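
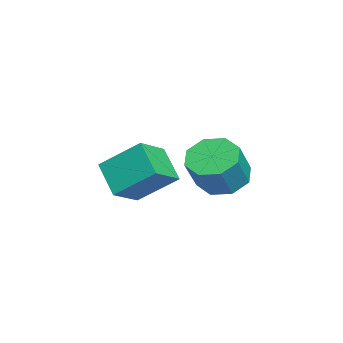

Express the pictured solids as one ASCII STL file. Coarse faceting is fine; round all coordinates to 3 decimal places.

solid 
facet normal -0.538 0.208 -0.817
outer loop
vertex 0.109 2.751 -0.989
vertex -0.513 2.475 -0.65
vertex -0.183 3.158 -0.693
endloop
endfacet
facet normal 0.677 0.684 -0.272
outer loop
vertex 0.109 2.751 -0.989
vertex -0.183 3.158 -0.693
vertex 0.754 2.502 -0.009
endloop
endfacet
facet normal 0.677 0.684 -0.272
outer loop
vertex 0.754 2.502 -0.009
vertex -0.183 3.158 -0.693
vertex 0.462 2.909 0.287
endloop
endfacet
facet normal 0.538 -0.208 0.817
outer loop
vertex 0.754 2.502 -0.009
vertex 0.462 2.909 0.287
vertex 0.133 2.225 0.33
endloop
endfacet
facet normal -0.538 0.208 -0.817
outer loop
vertex -0.183 3.158 -0.693
vertex -0.513 2.475 -0.65
vertex -0.668 3.165 -0.372
endloop
endfacet
facet normal 0.124 0.978 0.167
outer loop
vertex -0.183 3.158 -0.693
vertex -0.668 3.165 -0.372
vertex 0.462 2.909 0.287
endloop
endfacet
facet normal 0.123 0.978 0.168
outer loop
vertex 0.462 2.909 0.287
vertex -0.668 3.165 -0.372
vertex -0.023 2.915 0.608
endloop
endfacet
facet normal 0.538 -0.207 0.817
outer loop
vertex 0.462 2.909 0.287
vertex -0.023 2.915 0.608
vertex 0.133 2.225 0.33
endloop
endfacet
facet normal -0.538 0.208 -0.817
outer loop
vertex -0.668 3.165 -0.372
vertex -0.513 2.475 -0.65
vertex -1.062 2.767 -0.214
endloop
endfacet
facet normal -0.502 0.699 0.509
outer loop
vertex -0.668 3.165 -0.372
vertex -1.062 2.767 -0.214
vertex -0.023 2.915 0.608
endloop
endfacet
facet normal -0.502 0.699 0.509
outer loop
vertex -0.023 2.915 0.608
vertex -1.062 2.767 -0.214
vertex -0.417 2.517 0.766
endloop
endfacet
facet normal 0.538 -0.208 0.817
outer loop
vertex -0.023 2.915 0.608
vertex -0.417 2.517 0.766
vertex 0.133 2.225 0.33
endloop
endfacet
facet normal -0.538 0.207 -0.817
outer loop
vertex -1.062 2.767 -0.214
vertex -0.513 2.475 -0.65
vertex -1.134 2.198 -0.311
endloop
endfacet
facet normal -0.834 0.011 0.552
outer loop
vertex -1.062 2.767 -0.214
vertex -1.134 2.198 -0.311
vertex -0.417 2.517 0.766
endloop
endfacet
facet normal -0.834 0.011 0.552
outer loop
vertex -0.417 2.517 0.766
vertex -1.134 2.198 -0.311
vertex -0.489 1.949 0.669
endloop
endfacet
facet normal 0.538 -0.208 0.817
outer loop
vertex -0.417 2.517 0.766
vertex -0.489 1.949 0.669
vertex 0.133 2.225 0.33
endloop
endfacet
facet normal -0.538 0.208 -0.817
outer loop
vertex -1.134 2.198 -0.311
vertex -0.513 2.475 -0.65
vertex -0.842 1.791 -0.607
endloop
endfacet
facet normal -0.677 -0.684 0.272
outer loop
vertex -1.134 2.198 -0.311
vertex -0.842 1.791 -0.607
vertex -0.489 1.949 0.669
endloop
endfacet
facet normal -0.677 -0.684 0.272
outer loop
vertex -0.489 1.949 0.669
vertex -0.842 1.791 -0.607
vertex -0.197 1.542 0.373
endloop
endfacet
facet normal 0.538 -0.208 0.817
outer loop
vertex -0.489 1.949 0.669
vertex -0.197 1.542 0.373
vertex 0.133 2.225 0.33
endloop
endfacet
facet normal -0.538 0.207 -0.817
outer loop
vertex -0.842 1.791 -0.607
vertex -0.513 2.475 -0.65
vertex -0.357 1.785 -0.928
endloop
endfacet
facet normal -0.123 -0.978 -0.168
outer loop
vertex -0.842 1.791 -0.607
vertex -0.357 1.785 -0.928
vertex -0.197 1.542 0.373
endloop
endfacet
facet normal -0.125 -0.978 -0.167
outer loop
vertex -0.197 1.542 0.373
vertex -0.357 1.785 -0.928
vertex 0.288 1.535 0.052
endloop
endfacet
facet normal 0.538 -0.208 0.817
outer loop
vertex -0.197 1.542 0.373
vertex 0.288 1.535 0.052
vertex 0.133 2.225 0.33
endloop
endfacet
facet normal -0.538 0.208 -0.817
outer loop
vertex -0.357 1.785 -0.928
vertex -0.513 2.475 -0.65
vertex 0.037 2.183 -1.086
endloop
endfacet
facet normal 0.502 -0.699 -0.509
outer loop
vertex -0.357 1.785 -0.928
vertex 0.037 2.183 -1.086
vertex 0.288 1.535 0.052
endloop
endfacet
facet normal 0.502 -0.699 -0.509
outer loop
vertex 0.288 1.535 0.052
vertex 0.037 2.183 -1.086
vertex 0.682 1.933 -0.106
endloop
endfacet
facet normal 0.538 -0.208 0.817
outer loop
vertex 0.288 1.535 0.052
vertex 0.682 1.933 -0.106
vertex 0.133 2.225 0.33
endloop
endfacet
facet normal -0.538 0.208 -0.817
outer loop
vertex 0.037 2.183 -1.086
vertex -0.513 2.475 -0.65
vertex 0.109 2.751 -0.989
endloop
endfacet
facet normal 0.834 -0.011 -0.552
outer loop
vertex 0.037 2.183 -1.086
vertex 0.109 2.751 -0.989
vertex 0.682 1.933 -0.106
endloop
endfacet
facet normal 0.834 -0.011 -0.552
outer loop
vertex 0.682 1.933 -0.106
vertex 0.109 2.751 -0.989
vertex 0.754 2.502 -0.009
endloop
endfacet
facet normal 0.538 -0.207 0.817
outer loop
vertex 0.682 1.933 -0.106
vertex 0.754 2.502 -0.009
vertex 0.133 2.225 0.33
endloop
endfacet
facet normal -0.743 0.460 -0.486
outer loop
vertex 1.436 0.105 0.307
vertex 1.546 1.154 1.132
vertex 2.173 0.569 -0.382
endloop
endfacet
facet normal -0.082 -0.784 -0.616
outer loop
vertex 2.954 0.086 0.128
vertex 1.436 0.105 0.307
vertex 2.173 0.569 -0.382
endloop
endfacet
facet normal -0.743 0.460 -0.486
outer loop
vertex 2.173 0.569 -0.382
vertex 1.546 1.154 1.132
vertex 2.283 1.618 0.444
endloop
endfacet
facet normal 0.664 0.419 -0.620
outer loop
vertex 2.283 1.618 0.444
vertex 2.954 0.086 0.128
vertex 2.173 0.569 -0.382
endloop
endfacet
facet normal -0.664 -0.418 0.620
outer loop
vertex 1.436 0.105 0.307
vertex 2.327 0.671 1.642
vertex 1.546 1.154 1.132
endloop
endfacet
facet normal -0.082 -0.783 -0.616
outer loop
vertex 2.217 -0.378 0.816
vertex 1.436 0.105 0.307
vertex 2.954 0.086 0.128
endloop
endfacet
facet normal -0.663 -0.419 0.620
outer loop
vertex 2.217 -0.378 0.816
vertex 2.327 0.671 1.642
vertex 1.436 0.105 0.307
endloop
endfacet
facet normal 0.082 0.783 0.616
outer loop
vertex 1.546 1.154 1.132
vertex 2.327 0.671 1.642
vertex 2.283 1.618 0.444
endloop
endfacet
facet normal 0.663 0.418 -0.621
outer loop
vertex 3.064 1.135 0.953
vertex 2.954 0.086 0.128
vertex 2.283 1.618 0.444
endloop
endfacet
facet normal 0.083 0.783 0.616
outer loop
vertex 2.283 1.618 0.444
vertex 2.327 0.671 1.642
vertex 3.064 1.135 0.953
endloop
endfacet
facet normal 0.743 -0.460 0.486
outer loop
vertex 3.064 1.135 0.953
vertex 2.217 -0.378 0.816
vertex 2.954 0.086 0.128
endloop
endfacet
facet normal 0.743 -0.460 0.485
outer loop
vertex 2.327 0.671 1.642
vertex 2.217 -0.378 0.816
vertex 3.064 1.135 0.953
endloop
endfacet

endsolid


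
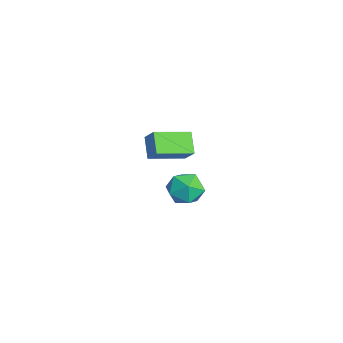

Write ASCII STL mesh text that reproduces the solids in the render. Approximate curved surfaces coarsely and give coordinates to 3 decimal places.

solid 
facet normal -0.628 -0.298 -0.719
outer loop
vertex 2.758 0.814 3.483
vertex 2.361 2.78 3.014
vertex 3.799 0.808 2.577
endloop
endfacet
facet normal 0.193 -0.954 0.228
outer loop
vertex 4.539 1.16 3.426
vertex 2.758 0.814 3.483
vertex 3.799 0.808 2.577
endloop
endfacet
facet normal -0.628 -0.298 -0.719
outer loop
vertex 3.799 0.808 2.577
vertex 2.361 2.78 3.014
vertex 3.402 2.774 2.108
endloop
endfacet
facet normal 0.755 -0.004 -0.656
outer loop
vertex 3.402 2.774 2.108
vertex 4.539 1.16 3.426
vertex 3.799 0.808 2.577
endloop
endfacet
facet normal -0.755 0.004 0.656
outer loop
vertex 2.758 0.814 3.483
vertex 3.101 3.132 3.863
vertex 2.361 2.78 3.014
endloop
endfacet
facet normal 0.193 -0.954 0.228
outer loop
vertex 3.498 1.166 4.332
vertex 2.758 0.814 3.483
vertex 4.539 1.16 3.426
endloop
endfacet
facet normal -0.755 0.004 0.656
outer loop
vertex 3.498 1.166 4.332
vertex 3.101 3.132 3.863
vertex 2.758 0.814 3.483
endloop
endfacet
facet normal -0.193 0.954 -0.228
outer loop
vertex 2.361 2.78 3.014
vertex 3.101 3.132 3.863
vertex 3.402 2.774 2.108
endloop
endfacet
facet normal 0.755 -0.004 -0.656
outer loop
vertex 4.142 3.126 2.957
vertex 4.539 1.16 3.426
vertex 3.402 2.774 2.108
endloop
endfacet
facet normal -0.193 0.954 -0.228
outer loop
vertex 3.402 2.774 2.108
vertex 3.101 3.132 3.863
vertex 4.142 3.126 2.957
endloop
endfacet
facet normal 0.628 0.298 0.719
outer loop
vertex 4.142 3.126 2.957
vertex 3.498 1.166 4.332
vertex 4.539 1.16 3.426
endloop
endfacet
facet normal 0.628 0.298 0.719
outer loop
vertex 3.101 3.132 3.863
vertex 3.498 1.166 4.332
vertex 4.142 3.126 2.957
endloop
endfacet
facet normal 0.045 0.940 -0.339
outer loop
vertex -0.764 4.125 -4.374
vertex -1.555 4.464 -3.539
vertex -0.381 4.495 -3.299
endloop
endfacet
facet normal 0.664 0.601 -0.444
outer loop
vertex -0.764 4.125 -4.374
vertex -0.381 4.495 -3.299
vertex 0.129 3.545 -3.823
endloop
endfacet
facet normal 0.537 0.025 -0.843
outer loop
vertex -0.764 4.125 -4.374
vertex 0.129 3.545 -3.823
vertex -0.729 2.927 -4.387
endloop
endfacet
facet normal -0.164 0.006 -0.987
outer loop
vertex -0.764 4.125 -4.374
vertex -0.729 2.927 -4.387
vertex -1.77 3.495 -4.211
endloop
endfacet
facet normal -0.467 0.572 -0.675
outer loop
vertex -0.764 4.125 -4.374
vertex -1.77 3.495 -4.211
vertex -1.555 4.464 -3.539
endloop
endfacet
facet normal 0.905 0.381 0.191
outer loop
vertex 0.129 3.545 -3.823
vertex -0.381 4.495 -3.299
vertex -0.11 3.525 -2.649
endloop
endfacet
facet normal -0.098 0.928 0.360
outer loop
vertex -0.381 4.495 -3.299
vertex -1.555 4.464 -3.539
vertex -1.151 4.093 -2.473
endloop
endfacet
facet normal -0.925 0.332 -0.183
outer loop
vertex -1.555 4.464 -3.539
vertex -1.77 3.495 -4.211
vertex -2.009 3.475 -3.037
endloop
endfacet
facet normal -0.434 -0.582 -0.688
outer loop
vertex -1.77 3.495 -4.211
vertex -0.729 2.927 -4.387
vertex -1.499 2.525 -3.561
endloop
endfacet
facet normal 0.698 -0.552 -0.457
outer loop
vertex -0.729 2.927 -4.387
vertex 0.129 3.545 -3.823
vertex -0.325 2.556 -3.321
endloop
endfacet
facet normal 0.164 -0.006 0.987
outer loop
vertex -1.116 2.895 -2.486
vertex -0.11 3.525 -2.649
vertex -1.151 4.093 -2.473
endloop
endfacet
facet normal -0.537 -0.025 0.843
outer loop
vertex -1.116 2.895 -2.486
vertex -1.151 4.093 -2.473
vertex -2.009 3.475 -3.037
endloop
endfacet
facet normal -0.664 -0.601 0.444
outer loop
vertex -1.116 2.895 -2.486
vertex -2.009 3.475 -3.037
vertex -1.499 2.525 -3.561
endloop
endfacet
facet normal -0.045 -0.940 0.339
outer loop
vertex -1.116 2.895 -2.486
vertex -1.499 2.525 -3.561
vertex -0.325 2.556 -3.321
endloop
endfacet
facet normal 0.467 -0.572 0.675
outer loop
vertex -1.116 2.895 -2.486
vertex -0.325 2.556 -3.321
vertex -0.11 3.525 -2.649
endloop
endfacet
facet normal 0.434 0.582 0.688
outer loop
vertex -1.151 4.093 -2.473
vertex -0.11 3.525 -2.649
vertex -0.381 4.495 -3.299
endloop
endfacet
facet normal -0.698 0.552 0.457
outer loop
vertex -2.009 3.475 -3.037
vertex -1.151 4.093 -2.473
vertex -1.555 4.464 -3.539
endloop
endfacet
facet normal -0.905 -0.381 -0.191
outer loop
vertex -1.499 2.525 -3.561
vertex -2.009 3.475 -3.037
vertex -1.77 3.495 -4.211
endloop
endfacet
facet normal 0.098 -0.928 -0.360
outer loop
vertex -0.325 2.556 -3.321
vertex -1.499 2.525 -3.561
vertex -0.729 2.927 -4.387
endloop
endfacet
facet normal 0.925 -0.332 0.183
outer loop
vertex -0.11 3.525 -2.649
vertex -0.325 2.556 -3.321
vertex 0.129 3.545 -3.823
endloop
endfacet

endsolid


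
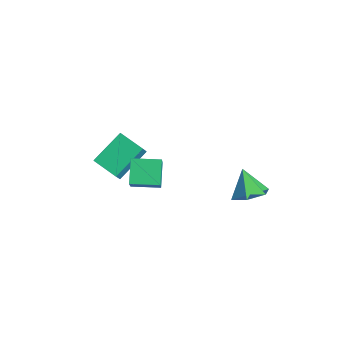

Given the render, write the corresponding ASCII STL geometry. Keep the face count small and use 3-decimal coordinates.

solid 
facet normal 0.577 -0.046 -0.816
outer loop
vertex 1.801 2.682 -2.12
vertex 1.36 3.077 -2.454
vertex 1.873 3.358 -2.107
endloop
endfacet
facet normal 0.421 -0.062 0.905
outer loop
vertex 1.801 2.682 -2.12
vertex 1.873 3.358 -2.107
vertex 0.76 3.123 -1.606
endloop
endfacet
facet normal 0.576 -0.045 -0.816
outer loop
vertex 1.873 3.358 -2.107
vertex 1.36 3.077 -2.454
vertex 1.431 3.753 -2.441
endloop
endfacet
facet normal 0.147 0.729 0.668
outer loop
vertex 1.873 3.358 -2.107
vertex 1.431 3.753 -2.441
vertex 0.76 3.123 -1.606
endloop
endfacet
facet normal 0.576 -0.045 -0.816
outer loop
vertex 1.431 3.753 -2.441
vertex 1.36 3.077 -2.454
vertex 0.918 3.472 -2.788
endloop
endfacet
facet normal -0.558 0.813 0.166
outer loop
vertex 1.431 3.753 -2.441
vertex 0.918 3.472 -2.788
vertex 0.76 3.123 -1.606
endloop
endfacet
facet normal 0.576 -0.045 -0.816
outer loop
vertex 0.918 3.472 -2.788
vertex 1.36 3.077 -2.454
vertex 0.847 2.796 -2.801
endloop
endfacet
facet normal -0.989 0.106 -0.101
outer loop
vertex 0.918 3.472 -2.788
vertex 0.847 2.796 -2.801
vertex 0.76 3.123 -1.606
endloop
endfacet
facet normal 0.576 -0.044 -0.816
outer loop
vertex 0.847 2.796 -2.801
vertex 1.36 3.077 -2.454
vertex 1.289 2.401 -2.468
endloop
endfacet
facet normal -0.715 -0.686 0.136
outer loop
vertex 0.847 2.796 -2.801
vertex 1.289 2.401 -2.468
vertex 0.76 3.123 -1.606
endloop
endfacet
facet normal 0.578 -0.044 -0.815
outer loop
vertex 1.289 2.401 -2.468
vertex 1.36 3.077 -2.454
vertex 1.801 2.682 -2.12
endloop
endfacet
facet normal -0.011 -0.770 0.638
outer loop
vertex 1.289 2.401 -2.468
vertex 1.801 2.682 -2.12
vertex 0.76 3.123 -1.606
endloop
endfacet
facet normal -0.878 -0.384 0.288
outer loop
vertex -3.363 0.739 -2.15
vertex -3.727 1.071 -2.818
vertex -3.088 -0.443 -2.888
endloop
endfacet
facet normal 0.439 -0.400 0.804
outer loop
vertex -2.193 -0.051 -3.182
vertex -3.363 0.739 -2.15
vertex -3.088 -0.443 -2.888
endloop
endfacet
facet normal -0.877 -0.384 0.288
outer loop
vertex -3.088 -0.443 -2.888
vertex -3.727 1.071 -2.818
vertex -3.453 -0.11 -3.556
endloop
endfacet
facet normal 0.193 -0.832 -0.520
outer loop
vertex -3.453 -0.11 -3.556
vertex -2.193 -0.051 -3.182
vertex -3.088 -0.443 -2.888
endloop
endfacet
facet normal -0.194 0.832 0.519
outer loop
vertex -3.363 0.739 -2.15
vertex -2.832 1.463 -3.112
vertex -3.727 1.071 -2.818
endloop
endfacet
facet normal 0.439 -0.401 0.804
outer loop
vertex -2.467 1.13 -2.444
vertex -3.363 0.739 -2.15
vertex -2.193 -0.051 -3.182
endloop
endfacet
facet normal -0.193 0.832 0.520
outer loop
vertex -2.467 1.13 -2.444
vertex -2.832 1.463 -3.112
vertex -3.363 0.739 -2.15
endloop
endfacet
facet normal -0.440 0.400 -0.804
outer loop
vertex -3.727 1.071 -2.818
vertex -2.832 1.463 -3.112
vertex -3.453 -0.11 -3.556
endloop
endfacet
facet normal 0.193 -0.833 -0.519
outer loop
vertex -2.557 0.281 -3.85
vertex -2.193 -0.051 -3.182
vertex -3.453 -0.11 -3.556
endloop
endfacet
facet normal -0.439 0.400 -0.805
outer loop
vertex -3.453 -0.11 -3.556
vertex -2.832 1.463 -3.112
vertex -2.557 0.281 -3.85
endloop
endfacet
facet normal 0.878 0.383 -0.288
outer loop
vertex -2.557 0.281 -3.85
vertex -2.467 1.13 -2.444
vertex -2.193 -0.051 -3.182
endloop
endfacet
facet normal 0.877 0.384 -0.288
outer loop
vertex -2.832 1.463 -3.112
vertex -2.467 1.13 -2.444
vertex -2.557 0.281 -3.85
endloop
endfacet
facet normal -0.537 0.308 -0.786
outer loop
vertex -1.483 0.205 -1.767
vertex -0.956 1.066 -1.79
vertex -0.839 -0.204 -2.367
endloop
endfacet
facet normal -0.522 -0.853 0.022
outer loop
vertex -0.104 -0.626 -1.29
vertex -1.483 0.205 -1.767
vertex -0.839 -0.204 -2.367
endloop
endfacet
facet normal -0.536 0.308 -0.786
outer loop
vertex -0.839 -0.204 -2.367
vertex -0.956 1.066 -1.79
vertex -0.312 0.657 -2.389
endloop
endfacet
facet normal 0.663 -0.422 -0.618
outer loop
vertex -0.312 0.657 -2.389
vertex -0.104 -0.626 -1.29
vertex -0.839 -0.204 -2.367
endloop
endfacet
facet normal -0.663 0.422 0.618
outer loop
vertex -1.483 0.205 -1.767
vertex -0.221 0.644 -0.713
vertex -0.956 1.066 -1.79
endloop
endfacet
facet normal -0.522 -0.853 0.022
outer loop
vertex -0.748 -0.217 -0.691
vertex -1.483 0.205 -1.767
vertex -0.104 -0.626 -1.29
endloop
endfacet
facet normal -0.663 0.422 0.618
outer loop
vertex -0.748 -0.217 -0.691
vertex -0.221 0.644 -0.713
vertex -1.483 0.205 -1.767
endloop
endfacet
facet normal 0.522 0.853 -0.022
outer loop
vertex -0.956 1.066 -1.79
vertex -0.221 0.644 -0.713
vertex -0.312 0.657 -2.389
endloop
endfacet
facet normal 0.663 -0.422 -0.618
outer loop
vertex 0.423 0.235 -1.313
vertex -0.104 -0.626 -1.29
vertex -0.312 0.657 -2.389
endloop
endfacet
facet normal 0.522 0.853 -0.022
outer loop
vertex -0.312 0.657 -2.389
vertex -0.221 0.644 -0.713
vertex 0.423 0.235 -1.313
endloop
endfacet
facet normal 0.536 -0.307 0.786
outer loop
vertex 0.423 0.235 -1.313
vertex -0.748 -0.217 -0.691
vertex -0.104 -0.626 -1.29
endloop
endfacet
facet normal 0.536 -0.308 0.786
outer loop
vertex -0.221 0.644 -0.713
vertex -0.748 -0.217 -0.691
vertex 0.423 0.235 -1.313
endloop
endfacet

endsolid


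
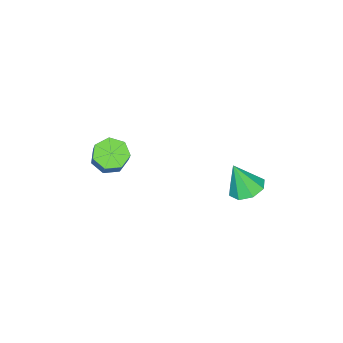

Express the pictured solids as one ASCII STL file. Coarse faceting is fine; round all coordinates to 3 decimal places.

solid 
facet normal -0.385 -0.406 -0.829
outer loop
vertex 2.081 -4.528 -0.442
vertex 1.223 -3.952 -0.326
vertex 2.094 -3.72 -0.844
endloop
endfacet
facet normal 0.923 -0.183 -0.339
outer loop
vertex 2.081 -4.528 -0.442
vertex 2.094 -3.72 -0.844
vertex 2.616 -3.964 0.71
endloop
endfacet
facet normal 0.923 -0.183 -0.339
outer loop
vertex 2.616 -3.964 0.71
vertex 2.094 -3.72 -0.844
vertex 2.629 -3.156 0.308
endloop
endfacet
facet normal 0.384 0.406 0.829
outer loop
vertex 2.616 -3.964 0.71
vertex 2.629 -3.156 0.308
vertex 1.757 -3.388 0.826
endloop
endfacet
facet normal -0.385 -0.406 -0.829
outer loop
vertex 2.094 -3.72 -0.844
vertex 1.223 -3.952 -0.326
vertex 1.451 -3.087 -0.856
endloop
endfacet
facet normal 0.587 0.586 -0.559
outer loop
vertex 2.094 -3.72 -0.844
vertex 1.451 -3.087 -0.856
vertex 2.629 -3.156 0.308
endloop
endfacet
facet normal 0.587 0.586 -0.559
outer loop
vertex 2.629 -3.156 0.308
vertex 1.451 -3.087 -0.856
vertex 1.986 -2.523 0.297
endloop
endfacet
facet normal 0.385 0.405 0.829
outer loop
vertex 2.629 -3.156 0.308
vertex 1.986 -2.523 0.297
vertex 1.757 -3.388 0.826
endloop
endfacet
facet normal -0.385 -0.406 -0.829
outer loop
vertex 1.451 -3.087 -0.856
vertex 1.223 -3.952 -0.326
vertex 0.636 -3.105 -0.469
endloop
endfacet
facet normal -0.190 0.914 -0.359
outer loop
vertex 1.451 -3.087 -0.856
vertex 0.636 -3.105 -0.469
vertex 1.986 -2.523 0.297
endloop
endfacet
facet normal -0.190 0.914 -0.359
outer loop
vertex 1.986 -2.523 0.297
vertex 0.636 -3.105 -0.469
vertex 1.171 -2.541 0.684
endloop
endfacet
facet normal 0.385 0.405 0.829
outer loop
vertex 1.986 -2.523 0.297
vertex 1.171 -2.541 0.684
vertex 1.757 -3.388 0.826
endloop
endfacet
facet normal -0.385 -0.407 -0.829
outer loop
vertex 0.636 -3.105 -0.469
vertex 1.223 -3.952 -0.326
vertex 0.263 -3.761 0.026
endloop
endfacet
facet normal -0.825 0.554 0.112
outer loop
vertex 0.636 -3.105 -0.469
vertex 0.263 -3.761 0.026
vertex 1.171 -2.541 0.684
endloop
endfacet
facet normal -0.825 0.554 0.111
outer loop
vertex 1.171 -2.541 0.684
vertex 0.263 -3.761 0.026
vertex 0.797 -3.197 1.178
endloop
endfacet
facet normal 0.385 0.405 0.829
outer loop
vertex 1.171 -2.541 0.684
vertex 0.797 -3.197 1.178
vertex 1.757 -3.388 0.826
endloop
endfacet
facet normal -0.385 -0.405 -0.829
outer loop
vertex 0.263 -3.761 0.026
vertex 1.223 -3.952 -0.326
vertex 0.612 -4.561 0.255
endloop
endfacet
facet normal -0.838 -0.223 0.498
outer loop
vertex 0.263 -3.761 0.026
vertex 0.612 -4.561 0.255
vertex 0.797 -3.197 1.178
endloop
endfacet
facet normal -0.838 -0.223 0.498
outer loop
vertex 0.797 -3.197 1.178
vertex 0.612 -4.561 0.255
vertex 1.147 -3.997 1.408
endloop
endfacet
facet normal 0.385 0.407 0.829
outer loop
vertex 0.797 -3.197 1.178
vertex 1.147 -3.997 1.408
vertex 1.757 -3.388 0.826
endloop
endfacet
facet normal -0.384 -0.406 -0.829
outer loop
vertex 0.612 -4.561 0.255
vertex 1.223 -3.952 -0.326
vertex 1.421 -4.902 0.047
endloop
endfacet
facet normal -0.220 -0.832 0.509
outer loop
vertex 0.612 -4.561 0.255
vertex 1.421 -4.902 0.047
vertex 1.147 -3.997 1.408
endloop
endfacet
facet normal -0.219 -0.832 0.509
outer loop
vertex 1.147 -3.997 1.408
vertex 1.421 -4.902 0.047
vertex 1.956 -4.338 1.199
endloop
endfacet
facet normal 0.385 0.406 0.829
outer loop
vertex 1.147 -3.997 1.408
vertex 1.956 -4.338 1.199
vertex 1.757 -3.388 0.826
endloop
endfacet
facet normal -0.384 -0.406 -0.829
outer loop
vertex 1.421 -4.902 0.047
vertex 1.223 -3.952 -0.326
vertex 2.081 -4.528 -0.442
endloop
endfacet
facet normal 0.563 -0.815 0.137
outer loop
vertex 1.421 -4.902 0.047
vertex 2.081 -4.528 -0.442
vertex 1.956 -4.338 1.199
endloop
endfacet
facet normal 0.563 -0.815 0.137
outer loop
vertex 1.956 -4.338 1.199
vertex 2.081 -4.528 -0.442
vertex 2.616 -3.964 0.71
endloop
endfacet
facet normal 0.384 0.406 0.829
outer loop
vertex 1.956 -4.338 1.199
vertex 2.616 -3.964 0.71
vertex 1.757 -3.388 0.826
endloop
endfacet
facet normal -0.174 0.342 -0.923
outer loop
vertex -0.608 3.28 -1.291
vertex -1.654 3.092 -1.164
vertex -1.006 3.923 -0.978
endloop
endfacet
facet normal 0.845 0.311 0.436
outer loop
vertex -0.608 3.28 -1.291
vertex -1.006 3.923 -0.978
vertex -1.306 2.408 0.684
endloop
endfacet
facet normal -0.174 0.342 -0.923
outer loop
vertex -1.006 3.923 -0.978
vertex -1.654 3.092 -1.164
vertex -1.784 4.08 -0.773
endloop
endfacet
facet normal 0.312 0.673 0.670
outer loop
vertex -1.006 3.923 -0.978
vertex -1.784 4.08 -0.773
vertex -1.306 2.408 0.684
endloop
endfacet
facet normal -0.174 0.343 -0.923
outer loop
vertex -1.784 4.08 -0.773
vertex -1.654 3.092 -1.164
vertex -2.485 3.657 -0.798
endloop
endfacet
facet normal -0.360 0.552 0.752
outer loop
vertex -1.784 4.08 -0.773
vertex -2.485 3.657 -0.798
vertex -1.306 2.408 0.684
endloop
endfacet
facet normal -0.174 0.342 -0.923
outer loop
vertex -2.485 3.657 -0.798
vertex -1.654 3.092 -1.164
vertex -2.699 2.904 -1.037
endloop
endfacet
facet normal -0.774 0.019 0.632
outer loop
vertex -2.485 3.657 -0.798
vertex -2.699 2.904 -1.037
vertex -1.306 2.408 0.684
endloop
endfacet
facet normal -0.174 0.342 -0.924
outer loop
vertex -2.699 2.904 -1.037
vertex -1.654 3.092 -1.164
vertex -2.301 2.26 -1.35
endloop
endfacet
facet normal -0.691 -0.613 0.383
outer loop
vertex -2.699 2.904 -1.037
vertex -2.301 2.26 -1.35
vertex -1.306 2.408 0.684
endloop
endfacet
facet normal -0.174 0.342 -0.924
outer loop
vertex -2.301 2.26 -1.35
vertex -1.654 3.092 -1.164
vertex -1.523 2.104 -1.554
endloop
endfacet
facet normal -0.157 -0.976 0.148
outer loop
vertex -2.301 2.26 -1.35
vertex -1.523 2.104 -1.554
vertex -1.306 2.408 0.684
endloop
endfacet
facet normal -0.173 0.342 -0.924
outer loop
vertex -1.523 2.104 -1.554
vertex -1.654 3.092 -1.164
vertex -0.822 2.526 -1.529
endloop
endfacet
facet normal 0.513 -0.856 0.067
outer loop
vertex -1.523 2.104 -1.554
vertex -0.822 2.526 -1.529
vertex -1.306 2.408 0.684
endloop
endfacet
facet normal -0.173 0.341 -0.924
outer loop
vertex -0.822 2.526 -1.529
vertex -1.654 3.092 -1.164
vertex -0.608 3.28 -1.291
endloop
endfacet
facet normal 0.928 -0.322 0.186
outer loop
vertex -0.822 2.526 -1.529
vertex -0.608 3.28 -1.291
vertex -1.306 2.408 0.684
endloop
endfacet

endsolid


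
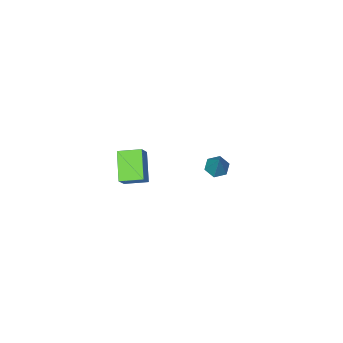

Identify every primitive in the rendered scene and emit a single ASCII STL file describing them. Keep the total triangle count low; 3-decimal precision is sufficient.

solid 
facet normal -0.265 -0.456 -0.850
outer loop
vertex -3.403 -1.809 -4.628
vertex -3.869 -2.183 -4.282
vertex -4.048 -1.574 -4.553
endloop
endfacet
facet normal 0.305 0.918 -0.255
outer loop
vertex -3.403 -1.809 -4.628
vertex -4.048 -1.574 -4.553
vertex -3.331 -1.257 -2.558
endloop
endfacet
facet normal -0.264 -0.456 -0.850
outer loop
vertex -4.048 -1.574 -4.553
vertex -3.869 -2.183 -4.282
vertex -4.513 -1.948 -4.208
endloop
endfacet
facet normal -0.587 0.806 0.083
outer loop
vertex -4.048 -1.574 -4.553
vertex -4.513 -1.948 -4.208
vertex -3.331 -1.257 -2.558
endloop
endfacet
facet normal -0.264 -0.457 -0.849
outer loop
vertex -4.513 -1.948 -4.208
vertex -3.869 -2.183 -4.282
vertex -4.334 -2.557 -3.936
endloop
endfacet
facet normal -0.816 0.018 0.577
outer loop
vertex -4.513 -1.948 -4.208
vertex -4.334 -2.557 -3.936
vertex -3.331 -1.257 -2.558
endloop
endfacet
facet normal -0.265 -0.456 -0.849
outer loop
vertex -4.334 -2.557 -3.936
vertex -3.869 -2.183 -4.282
vertex -3.689 -2.792 -4.011
endloop
endfacet
facet normal -0.155 -0.660 0.735
outer loop
vertex -4.334 -2.557 -3.936
vertex -3.689 -2.792 -4.011
vertex -3.331 -1.257 -2.558
endloop
endfacet
facet normal -0.265 -0.456 -0.849
outer loop
vertex -3.689 -2.792 -4.011
vertex -3.869 -2.183 -4.282
vertex -3.224 -2.418 -4.357
endloop
endfacet
facet normal 0.736 -0.548 0.397
outer loop
vertex -3.689 -2.792 -4.011
vertex -3.224 -2.418 -4.357
vertex -3.331 -1.257 -2.558
endloop
endfacet
facet normal -0.265 -0.456 -0.850
outer loop
vertex -3.224 -2.418 -4.357
vertex -3.869 -2.183 -4.282
vertex -3.403 -1.809 -4.628
endloop
endfacet
facet normal 0.966 0.240 -0.098
outer loop
vertex -3.224 -2.418 -4.357
vertex -3.403 -1.809 -4.628
vertex -3.331 -1.257 -2.558
endloop
endfacet
facet normal -0.497 -0.354 -0.792
outer loop
vertex 2.677 -1.229 1.498
vertex 1.735 -0.461 1.745
vertex 3.408 -0.01 0.495
endloop
endfacet
facet normal 0.759 -0.619 -0.199
outer loop
vertex 3.985 0.401 1.415
vertex 2.677 -1.229 1.498
vertex 3.408 -0.01 0.495
endloop
endfacet
facet normal -0.497 -0.353 -0.793
outer loop
vertex 3.408 -0.01 0.495
vertex 1.735 -0.461 1.745
vertex 2.467 0.759 0.743
endloop
endfacet
facet normal 0.420 0.700 -0.577
outer loop
vertex 2.467 0.759 0.743
vertex 3.985 0.401 1.415
vertex 3.408 -0.01 0.495
endloop
endfacet
facet normal -0.420 -0.701 0.577
outer loop
vertex 2.677 -1.229 1.498
vertex 2.312 -0.05 2.665
vertex 1.735 -0.461 1.745
endloop
endfacet
facet normal 0.759 -0.619 -0.200
outer loop
vertex 3.253 -0.819 2.417
vertex 2.677 -1.229 1.498
vertex 3.985 0.401 1.415
endloop
endfacet
facet normal -0.421 -0.701 0.576
outer loop
vertex 3.253 -0.819 2.417
vertex 2.312 -0.05 2.665
vertex 2.677 -1.229 1.498
endloop
endfacet
facet normal -0.759 0.619 0.199
outer loop
vertex 1.735 -0.461 1.745
vertex 2.312 -0.05 2.665
vertex 2.467 0.759 0.743
endloop
endfacet
facet normal 0.420 0.701 -0.576
outer loop
vertex 3.043 1.169 1.662
vertex 3.985 0.401 1.415
vertex 2.467 0.759 0.743
endloop
endfacet
facet normal -0.759 0.619 0.200
outer loop
vertex 2.467 0.759 0.743
vertex 2.312 -0.05 2.665
vertex 3.043 1.169 1.662
endloop
endfacet
facet normal 0.496 0.354 0.793
outer loop
vertex 3.043 1.169 1.662
vertex 3.253 -0.819 2.417
vertex 3.985 0.401 1.415
endloop
endfacet
facet normal 0.498 0.353 0.792
outer loop
vertex 2.312 -0.05 2.665
vertex 3.253 -0.819 2.417
vertex 3.043 1.169 1.662
endloop
endfacet

endsolid


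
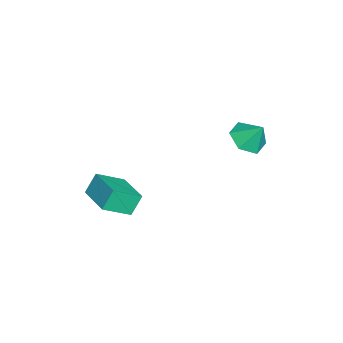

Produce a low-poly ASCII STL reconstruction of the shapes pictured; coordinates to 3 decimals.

solid 
facet normal -0.818 -0.561 -0.131
outer loop
vertex 1.236 -2.609 1.541
vertex 0.579 -1.462 0.731
vertex 1.676 -3.029 0.589
endloop
endfacet
facet normal 0.424 -0.740 0.522
outer loop
vertex 3.181 -1.998 0.829
vertex 1.236 -2.609 1.541
vertex 1.676 -3.029 0.589
endloop
endfacet
facet normal -0.818 -0.561 -0.131
outer loop
vertex 1.676 -3.029 0.589
vertex 0.579 -1.462 0.731
vertex 1.019 -1.882 -0.221
endloop
endfacet
facet normal 0.389 -0.372 -0.843
outer loop
vertex 1.019 -1.882 -0.221
vertex 3.181 -1.998 0.829
vertex 1.676 -3.029 0.589
endloop
endfacet
facet normal -0.389 0.372 0.843
outer loop
vertex 1.236 -2.609 1.541
vertex 2.084 -0.431 0.971
vertex 0.579 -1.462 0.731
endloop
endfacet
facet normal 0.424 -0.740 0.522
outer loop
vertex 2.741 -1.578 1.781
vertex 1.236 -2.609 1.541
vertex 3.181 -1.998 0.829
endloop
endfacet
facet normal -0.389 0.372 0.843
outer loop
vertex 2.741 -1.578 1.781
vertex 2.084 -0.431 0.971
vertex 1.236 -2.609 1.541
endloop
endfacet
facet normal -0.424 0.740 -0.522
outer loop
vertex 0.579 -1.462 0.731
vertex 2.084 -0.431 0.971
vertex 1.019 -1.882 -0.221
endloop
endfacet
facet normal 0.389 -0.372 -0.843
outer loop
vertex 2.524 -0.851 0.019
vertex 3.181 -1.998 0.829
vertex 1.019 -1.882 -0.221
endloop
endfacet
facet normal -0.424 0.740 -0.522
outer loop
vertex 1.019 -1.882 -0.221
vertex 2.084 -0.431 0.971
vertex 2.524 -0.851 0.019
endloop
endfacet
facet normal 0.818 0.561 0.131
outer loop
vertex 2.524 -0.851 0.019
vertex 2.741 -1.578 1.781
vertex 3.181 -1.998 0.829
endloop
endfacet
facet normal 0.818 0.561 0.131
outer loop
vertex 2.084 -0.431 0.971
vertex 2.741 -1.578 1.781
vertex 2.524 -0.851 0.019
endloop
endfacet
facet normal -0.215 -0.553 -0.805
outer loop
vertex -2.139 3.302 1.208
vertex -3.079 3.611 1.247
vertex -2.413 4.119 0.72
endloop
endfacet
facet normal 0.900 0.402 0.168
outer loop
vertex -2.139 3.302 1.208
vertex -2.413 4.119 0.72
vertex -2.801 4.329 2.293
endloop
endfacet
facet normal -0.215 -0.553 -0.805
outer loop
vertex -2.413 4.119 0.72
vertex -3.079 3.611 1.247
vertex -3.353 4.427 0.759
endloop
endfacet
facet normal 0.309 0.950 -0.051
outer loop
vertex -2.413 4.119 0.72
vertex -3.353 4.427 0.759
vertex -2.801 4.329 2.293
endloop
endfacet
facet normal -0.214 -0.553 -0.805
outer loop
vertex -3.353 4.427 0.759
vertex -3.079 3.611 1.247
vertex -4.019 3.919 1.285
endloop
endfacet
facet normal -0.473 0.852 0.225
outer loop
vertex -3.353 4.427 0.759
vertex -4.019 3.919 1.285
vertex -2.801 4.329 2.293
endloop
endfacet
facet normal -0.214 -0.553 -0.805
outer loop
vertex -4.019 3.919 1.285
vertex -3.079 3.611 1.247
vertex -3.746 3.102 1.774
endloop
endfacet
facet normal -0.664 0.208 0.718
outer loop
vertex -4.019 3.919 1.285
vertex -3.746 3.102 1.774
vertex -2.801 4.329 2.293
endloop
endfacet
facet normal -0.215 -0.553 -0.805
outer loop
vertex -3.746 3.102 1.774
vertex -3.079 3.611 1.247
vertex -2.806 2.794 1.735
endloop
endfacet
facet normal -0.073 -0.341 0.937
outer loop
vertex -3.746 3.102 1.774
vertex -2.806 2.794 1.735
vertex -2.801 4.329 2.293
endloop
endfacet
facet normal -0.215 -0.553 -0.805
outer loop
vertex -2.806 2.794 1.735
vertex -3.079 3.611 1.247
vertex -2.139 3.302 1.208
endloop
endfacet
facet normal 0.709 -0.243 0.662
outer loop
vertex -2.806 2.794 1.735
vertex -2.139 3.302 1.208
vertex -2.801 4.329 2.293
endloop
endfacet

endsolid


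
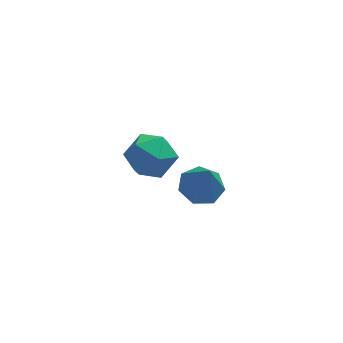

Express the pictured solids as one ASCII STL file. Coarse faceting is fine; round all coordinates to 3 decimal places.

solid 
facet normal -0.746 0.428 0.510
outer loop
vertex 0.568 -3.149 2.847
vertex -0.017 -3.635 2.399
vertex 0.324 -3.94 3.154
endloop
endfacet
facet normal -0.153 0.398 0.904
outer loop
vertex 0.568 -3.149 2.847
vertex 0.324 -3.94 3.154
vertex 1.172 -3.695 3.19
endloop
endfacet
facet normal 0.361 0.749 0.556
outer loop
vertex 0.568 -3.149 2.847
vertex 1.172 -3.695 3.19
vertex 1.355 -3.238 2.456
endloop
endfacet
facet normal 0.086 0.995 -0.054
outer loop
vertex 0.568 -3.149 2.847
vertex 1.355 -3.238 2.456
vertex 0.62 -3.201 1.967
endloop
endfacet
facet normal -0.599 0.797 -0.082
outer loop
vertex 0.568 -3.149 2.847
vertex 0.62 -3.201 1.967
vertex -0.017 -3.635 2.399
endloop
endfacet
facet normal 0.042 -0.286 0.957
outer loop
vertex 1.172 -3.695 3.19
vertex 0.324 -3.94 3.154
vertex 0.96 -4.519 2.953
endloop
endfacet
facet normal -0.918 -0.238 0.318
outer loop
vertex 0.324 -3.94 3.154
vertex -0.017 -3.635 2.399
vertex 0.225 -4.482 2.464
endloop
endfacet
facet normal -0.679 0.359 -0.641
outer loop
vertex -0.017 -3.635 2.399
vertex 0.62 -3.201 1.967
vertex 0.408 -4.025 1.73
endloop
endfacet
facet normal 0.430 0.679 -0.595
outer loop
vertex 0.62 -3.201 1.967
vertex 1.355 -3.238 2.456
vertex 1.256 -3.78 1.766
endloop
endfacet
facet normal 0.876 0.280 0.393
outer loop
vertex 1.355 -3.238 2.456
vertex 1.172 -3.695 3.19
vertex 1.597 -4.085 2.521
endloop
endfacet
facet normal -0.086 -0.995 0.054
outer loop
vertex 1.012 -4.571 2.073
vertex 0.96 -4.519 2.953
vertex 0.225 -4.482 2.464
endloop
endfacet
facet normal -0.361 -0.749 -0.556
outer loop
vertex 1.012 -4.571 2.073
vertex 0.225 -4.482 2.464
vertex 0.408 -4.025 1.73
endloop
endfacet
facet normal 0.153 -0.398 -0.904
outer loop
vertex 1.012 -4.571 2.073
vertex 0.408 -4.025 1.73
vertex 1.256 -3.78 1.766
endloop
endfacet
facet normal 0.746 -0.428 -0.510
outer loop
vertex 1.012 -4.571 2.073
vertex 1.256 -3.78 1.766
vertex 1.597 -4.085 2.521
endloop
endfacet
facet normal 0.599 -0.797 0.082
outer loop
vertex 1.012 -4.571 2.073
vertex 1.597 -4.085 2.521
vertex 0.96 -4.519 2.953
endloop
endfacet
facet normal -0.430 -0.679 0.595
outer loop
vertex 0.225 -4.482 2.464
vertex 0.96 -4.519 2.953
vertex 0.324 -3.94 3.154
endloop
endfacet
facet normal -0.876 -0.280 -0.393
outer loop
vertex 0.408 -4.025 1.73
vertex 0.225 -4.482 2.464
vertex -0.017 -3.635 2.399
endloop
endfacet
facet normal -0.042 0.286 -0.957
outer loop
vertex 1.256 -3.78 1.766
vertex 0.408 -4.025 1.73
vertex 0.62 -3.201 1.967
endloop
endfacet
facet normal 0.918 0.238 -0.318
outer loop
vertex 1.597 -4.085 2.521
vertex 1.256 -3.78 1.766
vertex 1.355 -3.238 2.456
endloop
endfacet
facet normal 0.679 -0.359 0.641
outer loop
vertex 0.96 -4.519 2.953
vertex 1.597 -4.085 2.521
vertex 1.172 -3.695 3.19
endloop
endfacet
facet normal -0.121 0.352 -0.928
outer loop
vertex 3.372 -1.861 -1.844
vertex 2.623 -1.707 -1.688
vertex 3.245 -1.245 -1.594
endloop
endfacet
facet normal 0.929 0.042 0.368
outer loop
vertex 3.372 -1.861 -1.844
vertex 3.245 -1.245 -1.594
vertex 2.797 -2.213 -0.352
endloop
endfacet
facet normal -0.121 0.351 -0.928
outer loop
vertex 3.245 -1.245 -1.594
vertex 2.623 -1.707 -1.688
vertex 2.649 -0.977 -1.415
endloop
endfacet
facet normal 0.466 0.608 0.642
outer loop
vertex 3.245 -1.245 -1.594
vertex 2.649 -0.977 -1.415
vertex 2.797 -2.213 -0.352
endloop
endfacet
facet normal -0.120 0.351 -0.928
outer loop
vertex 2.649 -0.977 -1.415
vertex 2.623 -1.707 -1.688
vertex 2.034 -1.258 -1.442
endloop
endfacet
facet normal -0.306 0.599 0.740
outer loop
vertex 2.649 -0.977 -1.415
vertex 2.034 -1.258 -1.442
vertex 2.797 -2.213 -0.352
endloop
endfacet
facet normal -0.120 0.351 -0.929
outer loop
vertex 2.034 -1.258 -1.442
vertex 2.623 -1.707 -1.688
vertex 1.863 -1.878 -1.654
endloop
endfacet
facet normal -0.810 0.023 0.587
outer loop
vertex 2.034 -1.258 -1.442
vertex 1.863 -1.878 -1.654
vertex 2.797 -2.213 -0.352
endloop
endfacet
facet normal -0.121 0.352 -0.928
outer loop
vertex 1.863 -1.878 -1.654
vertex 2.623 -1.707 -1.688
vertex 2.264 -2.368 -1.892
endloop
endfacet
facet normal -0.662 -0.687 0.298
outer loop
vertex 1.863 -1.878 -1.654
vertex 2.264 -2.368 -1.892
vertex 2.797 -2.213 -0.352
endloop
endfacet
facet normal -0.121 0.352 -0.928
outer loop
vertex 2.264 -2.368 -1.892
vertex 2.623 -1.707 -1.688
vertex 2.935 -2.361 -1.977
endloop
endfacet
facet normal 0.022 -0.995 0.093
outer loop
vertex 2.264 -2.368 -1.892
vertex 2.935 -2.361 -1.977
vertex 2.797 -2.213 -0.352
endloop
endfacet
facet normal -0.121 0.352 -0.928
outer loop
vertex 2.935 -2.361 -1.977
vertex 2.623 -1.707 -1.688
vertex 3.372 -1.861 -1.844
endloop
endfacet
facet normal 0.731 -0.671 0.123
outer loop
vertex 2.935 -2.361 -1.977
vertex 3.372 -1.861 -1.844
vertex 2.797 -2.213 -0.352
endloop
endfacet

endsolid


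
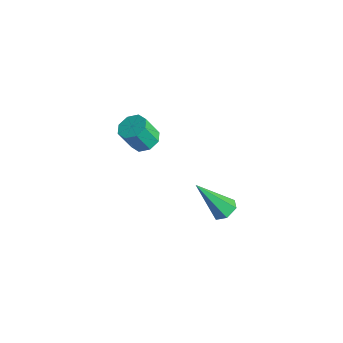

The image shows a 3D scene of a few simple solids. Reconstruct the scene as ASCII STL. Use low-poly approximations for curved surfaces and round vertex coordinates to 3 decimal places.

solid 
facet normal 0.145 0.441 -0.886
outer loop
vertex -3.263 2.544 0.586
vertex -3.638 3.178 0.84
vertex -2.896 2.938 0.842
endloop
endfacet
facet normal 0.775 -0.608 -0.175
outer loop
vertex -3.263 2.544 0.586
vertex -2.896 2.938 0.842
vertex -3.467 1.927 1.826
endloop
endfacet
facet normal 0.775 -0.608 -0.175
outer loop
vertex -3.467 1.927 1.826
vertex -2.896 2.938 0.842
vertex -3.1 2.321 2.083
endloop
endfacet
facet normal -0.147 -0.441 0.885
outer loop
vertex -3.467 1.927 1.826
vertex -3.1 2.321 2.083
vertex -3.842 2.562 2.08
endloop
endfacet
facet normal 0.145 0.441 -0.886
outer loop
vertex -2.896 2.938 0.842
vertex -3.638 3.178 0.84
vertex -2.964 3.474 1.098
endloop
endfacet
facet normal 0.983 0.038 0.181
outer loop
vertex -2.896 2.938 0.842
vertex -2.964 3.474 1.098
vertex -3.1 2.321 2.083
endloop
endfacet
facet normal 0.983 0.037 0.180
outer loop
vertex -3.1 2.321 2.083
vertex -2.964 3.474 1.098
vertex -3.167 2.857 2.338
endloop
endfacet
facet normal -0.146 -0.440 0.886
outer loop
vertex -3.1 2.321 2.083
vertex -3.167 2.857 2.338
vertex -3.842 2.562 2.08
endloop
endfacet
facet normal 0.146 0.441 -0.886
outer loop
vertex -2.964 3.474 1.098
vertex -3.638 3.178 0.84
vertex -3.427 3.836 1.202
endloop
endfacet
facet normal 0.614 0.662 0.430
outer loop
vertex -2.964 3.474 1.098
vertex -3.427 3.836 1.202
vertex -3.167 2.857 2.338
endloop
endfacet
facet normal 0.614 0.662 0.430
outer loop
vertex -3.167 2.857 2.338
vertex -3.427 3.836 1.202
vertex -3.63 3.219 2.442
endloop
endfacet
facet normal -0.146 -0.441 0.886
outer loop
vertex -3.167 2.857 2.338
vertex -3.63 3.219 2.442
vertex -3.842 2.562 2.08
endloop
endfacet
facet normal 0.146 0.441 -0.886
outer loop
vertex -3.427 3.836 1.202
vertex -3.638 3.178 0.84
vertex -4.013 3.813 1.094
endloop
endfacet
facet normal -0.114 0.897 0.428
outer loop
vertex -3.427 3.836 1.202
vertex -4.013 3.813 1.094
vertex -3.63 3.219 2.442
endloop
endfacet
facet normal -0.114 0.897 0.428
outer loop
vertex -3.63 3.219 2.442
vertex -4.013 3.813 1.094
vertex -4.217 3.196 2.334
endloop
endfacet
facet normal -0.146 -0.441 0.886
outer loop
vertex -3.63 3.219 2.442
vertex -4.217 3.196 2.334
vertex -3.842 2.562 2.08
endloop
endfacet
facet normal 0.147 0.441 -0.885
outer loop
vertex -4.013 3.813 1.094
vertex -3.638 3.178 0.84
vertex -4.38 3.419 0.837
endloop
endfacet
facet normal -0.775 0.608 0.175
outer loop
vertex -4.013 3.813 1.094
vertex -4.38 3.419 0.837
vertex -4.217 3.196 2.334
endloop
endfacet
facet normal -0.775 0.608 0.175
outer loop
vertex -4.217 3.196 2.334
vertex -4.38 3.419 0.837
vertex -4.584 2.802 2.078
endloop
endfacet
facet normal -0.145 -0.441 0.886
outer loop
vertex -4.217 3.196 2.334
vertex -4.584 2.802 2.078
vertex -3.842 2.562 2.08
endloop
endfacet
facet normal 0.146 0.440 -0.886
outer loop
vertex -4.38 3.419 0.837
vertex -3.638 3.178 0.84
vertex -4.313 2.883 0.582
endloop
endfacet
facet normal -0.983 -0.037 -0.180
outer loop
vertex -4.38 3.419 0.837
vertex -4.313 2.883 0.582
vertex -4.584 2.802 2.078
endloop
endfacet
facet normal -0.983 -0.039 -0.180
outer loop
vertex -4.584 2.802 2.078
vertex -4.313 2.883 0.582
vertex -4.516 2.266 1.822
endloop
endfacet
facet normal -0.145 -0.441 0.886
outer loop
vertex -4.584 2.802 2.078
vertex -4.516 2.266 1.822
vertex -3.842 2.562 2.08
endloop
endfacet
facet normal 0.146 0.441 -0.886
outer loop
vertex -4.313 2.883 0.582
vertex -3.638 3.178 0.84
vertex -3.85 2.521 0.478
endloop
endfacet
facet normal -0.614 -0.662 -0.430
outer loop
vertex -4.313 2.883 0.582
vertex -3.85 2.521 0.478
vertex -4.516 2.266 1.822
endloop
endfacet
facet normal -0.614 -0.662 -0.430
outer loop
vertex -4.516 2.266 1.822
vertex -3.85 2.521 0.478
vertex -4.053 1.904 1.718
endloop
endfacet
facet normal -0.146 -0.441 0.886
outer loop
vertex -4.516 2.266 1.822
vertex -4.053 1.904 1.718
vertex -3.842 2.562 2.08
endloop
endfacet
facet normal 0.146 0.441 -0.886
outer loop
vertex -3.85 2.521 0.478
vertex -3.638 3.178 0.84
vertex -3.263 2.544 0.586
endloop
endfacet
facet normal 0.114 -0.897 -0.428
outer loop
vertex -3.85 2.521 0.478
vertex -3.263 2.544 0.586
vertex -4.053 1.904 1.718
endloop
endfacet
facet normal 0.114 -0.897 -0.427
outer loop
vertex -4.053 1.904 1.718
vertex -3.263 2.544 0.586
vertex -3.467 1.927 1.826
endloop
endfacet
facet normal -0.146 -0.441 0.886
outer loop
vertex -4.053 1.904 1.718
vertex -3.467 1.927 1.826
vertex -3.842 2.562 2.08
endloop
endfacet
facet normal 0.417 0.454 -0.787
outer loop
vertex 3.13 2.989 0.713
vertex 2.558 3.317 0.599
vertex 3.023 3.585 1.0
endloop
endfacet
facet normal 0.757 -0.168 0.631
outer loop
vertex 3.13 2.989 0.713
vertex 3.023 3.585 1.0
vertex 1.642 2.323 2.321
endloop
endfacet
facet normal 0.418 0.454 -0.787
outer loop
vertex 3.023 3.585 1.0
vertex 2.558 3.317 0.599
vertex 2.45 3.913 0.885
endloop
endfacet
facet normal 0.190 0.603 0.775
outer loop
vertex 3.023 3.585 1.0
vertex 2.45 3.913 0.885
vertex 1.642 2.323 2.321
endloop
endfacet
facet normal 0.418 0.453 -0.787
outer loop
vertex 2.45 3.913 0.885
vertex 2.558 3.317 0.599
vertex 1.985 3.646 0.484
endloop
endfacet
facet normal -0.673 0.654 0.345
outer loop
vertex 2.45 3.913 0.885
vertex 1.985 3.646 0.484
vertex 1.642 2.323 2.321
endloop
endfacet
facet normal 0.419 0.454 -0.786
outer loop
vertex 1.985 3.646 0.484
vertex 2.558 3.317 0.599
vertex 2.093 3.05 0.197
endloop
endfacet
facet normal -0.971 -0.066 -0.229
outer loop
vertex 1.985 3.646 0.484
vertex 2.093 3.05 0.197
vertex 1.642 2.323 2.321
endloop
endfacet
facet normal 0.419 0.454 -0.786
outer loop
vertex 2.093 3.05 0.197
vertex 2.558 3.317 0.599
vertex 2.665 2.721 0.312
endloop
endfacet
facet normal -0.406 -0.835 -0.372
outer loop
vertex 2.093 3.05 0.197
vertex 2.665 2.721 0.312
vertex 1.642 2.323 2.321
endloop
endfacet
facet normal 0.417 0.454 -0.787
outer loop
vertex 2.665 2.721 0.312
vertex 2.558 3.317 0.599
vertex 3.13 2.989 0.713
endloop
endfacet
facet normal 0.460 -0.886 0.059
outer loop
vertex 2.665 2.721 0.312
vertex 3.13 2.989 0.713
vertex 1.642 2.323 2.321
endloop
endfacet

endsolid


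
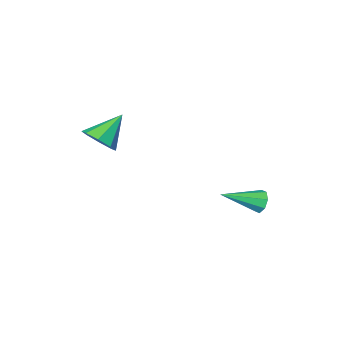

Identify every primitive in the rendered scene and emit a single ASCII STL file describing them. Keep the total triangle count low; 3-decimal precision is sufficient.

solid 
facet normal 0.743 0.104 -0.662
outer loop
vertex 2.86 -0.977 1.991
vertex 2.247 -0.969 1.304
vertex 2.634 -0.327 1.839
endloop
endfacet
facet normal 0.209 0.291 0.934
outer loop
vertex 2.86 -0.977 1.991
vertex 2.634 -0.327 1.839
vertex 0.933 -1.151 2.476
endloop
endfacet
facet normal 0.743 0.103 -0.661
outer loop
vertex 2.634 -0.327 1.839
vertex 2.247 -0.969 1.304
vertex 2.182 -0.054 1.373
endloop
endfacet
facet normal -0.152 0.781 0.605
outer loop
vertex 2.634 -0.327 1.839
vertex 2.182 -0.054 1.373
vertex 0.933 -1.151 2.476
endloop
endfacet
facet normal 0.742 0.103 -0.662
outer loop
vertex 2.182 -0.054 1.373
vertex 2.247 -0.969 1.304
vertex 1.768 -0.316 0.868
endloop
endfacet
facet normal -0.610 0.787 0.092
outer loop
vertex 2.182 -0.054 1.373
vertex 1.768 -0.316 0.868
vertex 0.933 -1.151 2.476
endloop
endfacet
facet normal 0.743 0.103 -0.661
outer loop
vertex 1.768 -0.316 0.868
vertex 2.247 -0.969 1.304
vertex 1.635 -0.961 0.618
endloop
endfacet
facet normal -0.901 0.305 -0.309
outer loop
vertex 1.768 -0.316 0.868
vertex 1.635 -0.961 0.618
vertex 0.933 -1.151 2.476
endloop
endfacet
facet normal 0.743 0.103 -0.662
outer loop
vertex 1.635 -0.961 0.618
vertex 2.247 -0.969 1.304
vertex 1.86 -1.61 0.77
endloop
endfacet
facet normal -0.852 -0.380 -0.361
outer loop
vertex 1.635 -0.961 0.618
vertex 1.86 -1.61 0.77
vertex 0.933 -1.151 2.476
endloop
endfacet
facet normal 0.742 0.103 -0.662
outer loop
vertex 1.86 -1.61 0.77
vertex 2.247 -0.969 1.304
vertex 2.313 -1.884 1.235
endloop
endfacet
facet normal -0.492 -0.870 -0.033
outer loop
vertex 1.86 -1.61 0.77
vertex 2.313 -1.884 1.235
vertex 0.933 -1.151 2.476
endloop
endfacet
facet normal 0.743 0.103 -0.661
outer loop
vertex 2.313 -1.884 1.235
vertex 2.247 -0.969 1.304
vertex 2.727 -1.621 1.741
endloop
endfacet
facet normal -0.032 -0.876 0.482
outer loop
vertex 2.313 -1.884 1.235
vertex 2.727 -1.621 1.741
vertex 0.933 -1.151 2.476
endloop
endfacet
facet normal 0.743 0.103 -0.662
outer loop
vertex 2.727 -1.621 1.741
vertex 2.247 -0.969 1.304
vertex 2.86 -0.977 1.991
endloop
endfacet
facet normal 0.258 -0.395 0.882
outer loop
vertex 2.727 -1.621 1.741
vertex 2.86 -0.977 1.991
vertex 0.933 -1.151 2.476
endloop
endfacet
facet normal -0.884 0.261 -0.389
outer loop
vertex -3.918 2.528 -3.57
vertex -4.226 2.157 -3.119
vertex -4.027 2.786 -3.149
endloop
endfacet
facet normal 0.650 0.711 -0.268
outer loop
vertex -3.918 2.528 -3.57
vertex -4.027 2.786 -3.149
vertex -2.414 1.623 -2.321
endloop
endfacet
facet normal -0.883 0.261 -0.390
outer loop
vertex -4.027 2.786 -3.149
vertex -4.226 2.157 -3.119
vertex -4.253 2.675 -2.711
endloop
endfacet
facet normal 0.386 0.827 0.409
outer loop
vertex -4.027 2.786 -3.149
vertex -4.253 2.675 -2.711
vertex -2.414 1.623 -2.321
endloop
endfacet
facet normal -0.884 0.260 -0.388
outer loop
vertex -4.253 2.675 -2.711
vertex -4.226 2.157 -3.119
vertex -4.462 2.261 -2.512
endloop
endfacet
facet normal 0.044 0.415 0.909
outer loop
vertex -4.253 2.675 -2.711
vertex -4.462 2.261 -2.512
vertex -2.414 1.623 -2.321
endloop
endfacet
facet normal -0.884 0.261 -0.388
outer loop
vertex -4.462 2.261 -2.512
vertex -4.226 2.157 -3.119
vertex -4.534 1.786 -2.668
endloop
endfacet
facet normal -0.176 -0.283 0.943
outer loop
vertex -4.462 2.261 -2.512
vertex -4.534 1.786 -2.668
vertex -2.414 1.623 -2.321
endloop
endfacet
facet normal -0.883 0.259 -0.390
outer loop
vertex -4.534 1.786 -2.668
vertex -4.226 2.157 -3.119
vertex -4.424 1.528 -3.088
endloop
endfacet
facet normal -0.146 -0.860 0.490
outer loop
vertex -4.534 1.786 -2.668
vertex -4.424 1.528 -3.088
vertex -2.414 1.623 -2.321
endloop
endfacet
facet normal -0.885 0.259 -0.388
outer loop
vertex -4.424 1.528 -3.088
vertex -4.226 2.157 -3.119
vertex -4.199 1.639 -3.527
endloop
endfacet
facet normal 0.117 -0.975 -0.187
outer loop
vertex -4.424 1.528 -3.088
vertex -4.199 1.639 -3.527
vertex -2.414 1.623 -2.321
endloop
endfacet
facet normal -0.883 0.261 -0.390
outer loop
vertex -4.199 1.639 -3.527
vertex -4.226 2.157 -3.119
vertex -3.989 2.053 -3.726
endloop
endfacet
facet normal 0.459 -0.563 -0.687
outer loop
vertex -4.199 1.639 -3.527
vertex -3.989 2.053 -3.726
vertex -2.414 1.623 -2.321
endloop
endfacet
facet normal -0.884 0.260 -0.390
outer loop
vertex -3.989 2.053 -3.726
vertex -4.226 2.157 -3.119
vertex -3.918 2.528 -3.57
endloop
endfacet
facet normal 0.680 0.135 -0.721
outer loop
vertex -3.989 2.053 -3.726
vertex -3.918 2.528 -3.57
vertex -2.414 1.623 -2.321
endloop
endfacet

endsolid


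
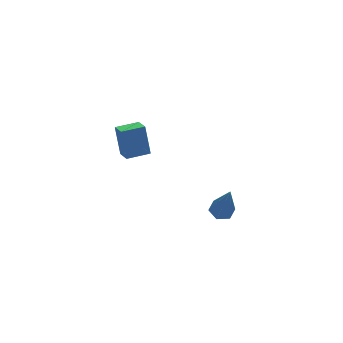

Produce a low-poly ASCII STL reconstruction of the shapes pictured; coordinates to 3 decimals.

solid 
facet normal -0.020 0.418 -0.908
outer loop
vertex -1.197 -1.415 2.714
vertex -1.521 -1.787 2.55
vertex -1.712 -1.349 2.756
endloop
endfacet
facet normal 0.150 0.790 0.595
outer loop
vertex -1.197 -1.415 2.714
vertex -1.712 -1.349 2.756
vertex -1.479 -2.653 4.43
endloop
endfacet
facet normal -0.021 0.418 -0.908
outer loop
vertex -1.712 -1.349 2.756
vertex -1.521 -1.787 2.55
vertex -2.035 -1.722 2.592
endloop
endfacet
facet normal -0.761 0.456 0.461
outer loop
vertex -1.712 -1.349 2.756
vertex -2.035 -1.722 2.592
vertex -1.479 -2.653 4.43
endloop
endfacet
facet normal -0.021 0.418 -0.908
outer loop
vertex -2.035 -1.722 2.592
vertex -1.521 -1.787 2.55
vertex -1.845 -2.16 2.386
endloop
endfacet
facet normal -0.905 -0.421 0.061
outer loop
vertex -2.035 -1.722 2.592
vertex -1.845 -2.16 2.386
vertex -1.479 -2.653 4.43
endloop
endfacet
facet normal -0.021 0.418 -0.908
outer loop
vertex -1.845 -2.16 2.386
vertex -1.521 -1.787 2.55
vertex -1.331 -2.225 2.344
endloop
endfacet
facet normal -0.139 -0.968 -0.209
outer loop
vertex -1.845 -2.16 2.386
vertex -1.331 -2.225 2.344
vertex -1.479 -2.653 4.43
endloop
endfacet
facet normal -0.021 0.418 -0.908
outer loop
vertex -1.331 -2.225 2.344
vertex -1.521 -1.787 2.55
vertex -1.007 -1.853 2.508
endloop
endfacet
facet normal 0.768 -0.636 -0.076
outer loop
vertex -1.331 -2.225 2.344
vertex -1.007 -1.853 2.508
vertex -1.479 -2.653 4.43
endloop
endfacet
facet normal -0.021 0.418 -0.908
outer loop
vertex -1.007 -1.853 2.508
vertex -1.521 -1.787 2.55
vertex -1.197 -1.415 2.714
endloop
endfacet
facet normal 0.914 0.243 0.326
outer loop
vertex -1.007 -1.853 2.508
vertex -1.197 -1.415 2.714
vertex -1.479 -2.653 4.43
endloop
endfacet
facet normal -0.996 -0.086 -0.020
outer loop
vertex -4.234 3.028 3.919
vertex -4.294 3.799 3.591
vertex -4.162 2.493 2.649
endloop
endfacet
facet normal 0.072 -0.918 0.391
outer loop
vertex -3.146 2.581 2.669
vertex -4.234 3.028 3.919
vertex -4.162 2.493 2.649
endloop
endfacet
facet normal -0.996 -0.086 -0.020
outer loop
vertex -4.162 2.493 2.649
vertex -4.294 3.799 3.591
vertex -4.222 3.264 2.321
endloop
endfacet
facet normal 0.052 -0.388 -0.920
outer loop
vertex -4.222 3.264 2.321
vertex -3.146 2.581 2.669
vertex -4.162 2.493 2.649
endloop
endfacet
facet normal -0.052 0.388 0.920
outer loop
vertex -4.234 3.028 3.919
vertex -3.278 3.887 3.611
vertex -4.294 3.799 3.591
endloop
endfacet
facet normal 0.072 -0.918 0.391
outer loop
vertex -3.218 3.116 3.939
vertex -4.234 3.028 3.919
vertex -3.146 2.581 2.669
endloop
endfacet
facet normal -0.052 0.388 0.920
outer loop
vertex -3.218 3.116 3.939
vertex -3.278 3.887 3.611
vertex -4.234 3.028 3.919
endloop
endfacet
facet normal -0.072 0.918 -0.391
outer loop
vertex -4.294 3.799 3.591
vertex -3.278 3.887 3.611
vertex -4.222 3.264 2.321
endloop
endfacet
facet normal 0.052 -0.388 -0.920
outer loop
vertex -3.206 3.352 2.341
vertex -3.146 2.581 2.669
vertex -4.222 3.264 2.321
endloop
endfacet
facet normal -0.072 0.918 -0.391
outer loop
vertex -4.222 3.264 2.321
vertex -3.278 3.887 3.611
vertex -3.206 3.352 2.341
endloop
endfacet
facet normal 0.996 0.086 0.020
outer loop
vertex -3.206 3.352 2.341
vertex -3.218 3.116 3.939
vertex -3.146 2.581 2.669
endloop
endfacet
facet normal 0.996 0.086 0.020
outer loop
vertex -3.278 3.887 3.611
vertex -3.218 3.116 3.939
vertex -3.206 3.352 2.341
endloop
endfacet

endsolid


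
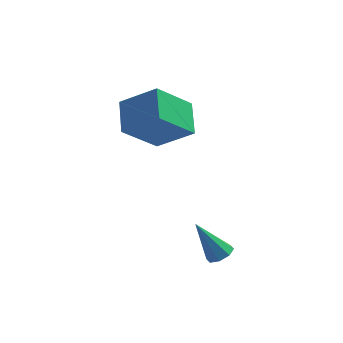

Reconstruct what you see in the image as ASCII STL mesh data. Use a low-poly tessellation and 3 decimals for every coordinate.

solid 
facet normal -0.561 -0.493 0.665
outer loop
vertex -3.189 0.894 4.867
vertex -4.633 1.152 3.841
vertex -2.902 -0.427 4.13
endloop
endfacet
facet normal 0.807 -0.144 0.573
outer loop
vertex -1.747 0.588 2.759
vertex -3.189 0.894 4.867
vertex -2.902 -0.427 4.13
endloop
endfacet
facet normal -0.561 -0.493 0.665
outer loop
vertex -2.902 -0.427 4.13
vertex -4.633 1.152 3.841
vertex -4.346 -0.169 3.104
endloop
endfacet
facet normal 0.186 -0.858 -0.478
outer loop
vertex -4.346 -0.169 3.104
vertex -1.747 0.588 2.759
vertex -2.902 -0.427 4.13
endloop
endfacet
facet normal -0.186 0.858 0.478
outer loop
vertex -3.189 0.894 4.867
vertex -3.478 2.167 2.47
vertex -4.633 1.152 3.841
endloop
endfacet
facet normal 0.807 -0.144 0.573
outer loop
vertex -2.034 1.909 3.496
vertex -3.189 0.894 4.867
vertex -1.747 0.588 2.759
endloop
endfacet
facet normal -0.186 0.858 0.478
outer loop
vertex -2.034 1.909 3.496
vertex -3.478 2.167 2.47
vertex -3.189 0.894 4.867
endloop
endfacet
facet normal -0.807 0.144 -0.573
outer loop
vertex -4.633 1.152 3.841
vertex -3.478 2.167 2.47
vertex -4.346 -0.169 3.104
endloop
endfacet
facet normal 0.186 -0.858 -0.478
outer loop
vertex -3.191 0.846 1.733
vertex -1.747 0.588 2.759
vertex -4.346 -0.169 3.104
endloop
endfacet
facet normal -0.807 0.144 -0.573
outer loop
vertex -4.346 -0.169 3.104
vertex -3.478 2.167 2.47
vertex -3.191 0.846 1.733
endloop
endfacet
facet normal 0.561 0.493 -0.665
outer loop
vertex -3.191 0.846 1.733
vertex -2.034 1.909 3.496
vertex -1.747 0.588 2.759
endloop
endfacet
facet normal 0.561 0.493 -0.665
outer loop
vertex -3.478 2.167 2.47
vertex -2.034 1.909 3.496
vertex -3.191 0.846 1.733
endloop
endfacet
facet normal 0.518 -0.033 -0.855
outer loop
vertex 0.055 -3.699 -0.604
vertex -0.312 -3.349 -0.84
vertex 0.165 -3.288 -0.553
endloop
endfacet
facet normal 0.634 -0.260 0.729
outer loop
vertex 0.055 -3.699 -0.604
vertex 0.165 -3.288 -0.553
vertex -1.208 -3.291 0.64
endloop
endfacet
facet normal 0.518 -0.032 -0.855
outer loop
vertex 0.165 -3.288 -0.553
vertex -0.312 -3.349 -0.84
vertex -0.005 -2.912 -0.67
endloop
endfacet
facet normal 0.579 0.469 0.667
outer loop
vertex 0.165 -3.288 -0.553
vertex -0.005 -2.912 -0.67
vertex -1.208 -3.291 0.64
endloop
endfacet
facet normal 0.519 -0.032 -0.854
outer loop
vertex -0.005 -2.912 -0.67
vertex -0.312 -3.349 -0.84
vertex -0.355 -2.792 -0.887
endloop
endfacet
facet normal 0.097 0.929 0.358
outer loop
vertex -0.005 -2.912 -0.67
vertex -0.355 -2.792 -0.887
vertex -1.208 -3.291 0.64
endloop
endfacet
facet normal 0.518 -0.032 -0.855
outer loop
vertex -0.355 -2.792 -0.887
vertex -0.312 -3.349 -0.84
vertex -0.68 -2.998 -1.076
endloop
endfacet
facet normal -0.528 0.849 -0.017
outer loop
vertex -0.355 -2.792 -0.887
vertex -0.68 -2.998 -1.076
vertex -1.208 -3.291 0.64
endloop
endfacet
facet normal 0.517 -0.033 -0.855
outer loop
vertex -0.68 -2.998 -1.076
vertex -0.312 -3.349 -0.84
vertex -0.789 -3.409 -1.126
endloop
endfacet
facet normal -0.931 0.276 -0.239
outer loop
vertex -0.68 -2.998 -1.076
vertex -0.789 -3.409 -1.126
vertex -1.208 -3.291 0.64
endloop
endfacet
facet normal 0.517 -0.034 -0.855
outer loop
vertex -0.789 -3.409 -1.126
vertex -0.312 -3.349 -0.84
vertex -0.62 -3.785 -1.009
endloop
endfacet
facet normal -0.876 -0.449 -0.178
outer loop
vertex -0.789 -3.409 -1.126
vertex -0.62 -3.785 -1.009
vertex -1.208 -3.291 0.64
endloop
endfacet
facet normal 0.518 -0.035 -0.855
outer loop
vertex -0.62 -3.785 -1.009
vertex -0.312 -3.349 -0.84
vertex -0.27 -3.905 -0.792
endloop
endfacet
facet normal -0.394 -0.910 0.132
outer loop
vertex -0.62 -3.785 -1.009
vertex -0.27 -3.905 -0.792
vertex -1.208 -3.291 0.64
endloop
endfacet
facet normal 0.517 -0.035 -0.855
outer loop
vertex -0.27 -3.905 -0.792
vertex -0.312 -3.349 -0.84
vertex 0.055 -3.699 -0.604
endloop
endfacet
facet normal 0.232 -0.830 0.508
outer loop
vertex -0.27 -3.905 -0.792
vertex 0.055 -3.699 -0.604
vertex -1.208 -3.291 0.64
endloop
endfacet

endsolid


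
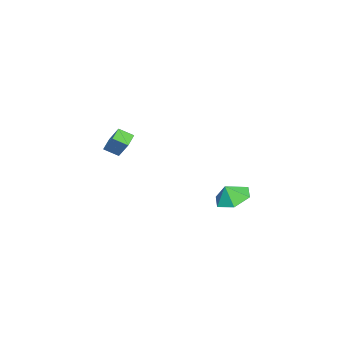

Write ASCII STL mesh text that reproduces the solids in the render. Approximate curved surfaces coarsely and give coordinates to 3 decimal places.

solid 
facet normal -0.925 -0.034 0.378
outer loop
vertex -2.428 -3.089 2.976
vertex -2.65 -2.269 2.508
vertex -2.846 -3.825 1.887
endloop
endfacet
facet normal 0.229 -0.845 0.483
outer loop
vertex -1.93 -3.791 1.512
vertex -2.428 -3.089 2.976
vertex -2.846 -3.825 1.887
endloop
endfacet
facet normal -0.925 -0.034 0.378
outer loop
vertex -2.846 -3.825 1.887
vertex -2.65 -2.269 2.508
vertex -3.068 -3.005 1.418
endloop
endfacet
facet normal -0.303 -0.534 -0.789
outer loop
vertex -3.068 -3.005 1.418
vertex -1.93 -3.791 1.512
vertex -2.846 -3.825 1.887
endloop
endfacet
facet normal 0.304 0.533 0.790
outer loop
vertex -2.428 -3.089 2.976
vertex -1.734 -2.235 2.133
vertex -2.65 -2.269 2.508
endloop
endfacet
facet normal 0.229 -0.845 0.483
outer loop
vertex -1.512 -3.055 2.602
vertex -2.428 -3.089 2.976
vertex -1.93 -3.791 1.512
endloop
endfacet
facet normal 0.303 0.534 0.790
outer loop
vertex -1.512 -3.055 2.602
vertex -1.734 -2.235 2.133
vertex -2.428 -3.089 2.976
endloop
endfacet
facet normal -0.229 0.845 -0.483
outer loop
vertex -2.65 -2.269 2.508
vertex -1.734 -2.235 2.133
vertex -3.068 -3.005 1.418
endloop
endfacet
facet normal -0.303 -0.533 -0.790
outer loop
vertex -2.152 -2.971 1.044
vertex -1.93 -3.791 1.512
vertex -3.068 -3.005 1.418
endloop
endfacet
facet normal -0.229 0.845 -0.483
outer loop
vertex -3.068 -3.005 1.418
vertex -1.734 -2.235 2.133
vertex -2.152 -2.971 1.044
endloop
endfacet
facet normal 0.925 0.035 -0.378
outer loop
vertex -2.152 -2.971 1.044
vertex -1.512 -3.055 2.602
vertex -1.93 -3.791 1.512
endloop
endfacet
facet normal 0.925 0.034 -0.378
outer loop
vertex -1.734 -2.235 2.133
vertex -1.512 -3.055 2.602
vertex -2.152 -2.971 1.044
endloop
endfacet
facet normal -0.357 0.309 -0.881
outer loop
vertex 0.244 4.518 -0.498
vertex -0.72 4.096 -0.255
vertex -0.495 5.118 0.012
endloop
endfacet
facet normal 0.709 0.356 0.609
outer loop
vertex 0.244 4.518 -0.498
vertex -0.495 5.118 0.012
vertex -0.36 3.784 0.635
endloop
endfacet
facet normal -0.358 0.309 -0.881
outer loop
vertex -0.495 5.118 0.012
vertex -0.72 4.096 -0.255
vertex -1.459 4.697 0.256
endloop
endfacet
facet normal 0.043 0.426 0.904
outer loop
vertex -0.495 5.118 0.012
vertex -1.459 4.697 0.256
vertex -0.36 3.784 0.635
endloop
endfacet
facet normal -0.357 0.310 -0.881
outer loop
vertex -1.459 4.697 0.256
vertex -0.72 4.096 -0.255
vertex -1.685 3.675 -0.012
endloop
endfacet
facet normal -0.425 -0.140 0.894
outer loop
vertex -1.459 4.697 0.256
vertex -1.685 3.675 -0.012
vertex -0.36 3.784 0.635
endloop
endfacet
facet normal -0.357 0.309 -0.881
outer loop
vertex -1.685 3.675 -0.012
vertex -0.72 4.096 -0.255
vertex -0.946 3.075 -0.522
endloop
endfacet
facet normal -0.224 -0.776 0.589
outer loop
vertex -1.685 3.675 -0.012
vertex -0.946 3.075 -0.522
vertex -0.36 3.784 0.635
endloop
endfacet
facet normal -0.357 0.310 -0.881
outer loop
vertex -0.946 3.075 -0.522
vertex -0.72 4.096 -0.255
vertex 0.018 3.496 -0.765
endloop
endfacet
facet normal 0.444 -0.847 0.294
outer loop
vertex -0.946 3.075 -0.522
vertex 0.018 3.496 -0.765
vertex -0.36 3.784 0.635
endloop
endfacet
facet normal -0.358 0.309 -0.881
outer loop
vertex 0.018 3.496 -0.765
vertex -0.72 4.096 -0.255
vertex 0.244 4.518 -0.498
endloop
endfacet
facet normal 0.911 -0.281 0.304
outer loop
vertex 0.018 3.496 -0.765
vertex 0.244 4.518 -0.498
vertex -0.36 3.784 0.635
endloop
endfacet

endsolid


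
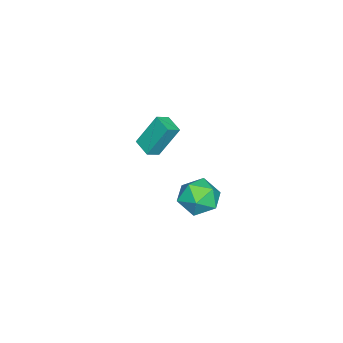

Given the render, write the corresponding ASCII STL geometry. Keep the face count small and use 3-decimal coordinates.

solid 
facet normal -0.597 -0.767 0.234
outer loop
vertex -3.312 -0.476 0.875
vertex -3.926 -0.107 0.518
vertex -2.852 -1.354 -0.827
endloop
endfacet
facet normal 0.768 -0.461 0.445
outer loop
vertex -2.214 -0.533 -1.078
vertex -3.312 -0.476 0.875
vertex -2.852 -1.354 -0.827
endloop
endfacet
facet normal -0.597 -0.767 0.235
outer loop
vertex -2.852 -1.354 -0.827
vertex -3.926 -0.107 0.518
vertex -3.466 -0.986 -1.184
endloop
endfacet
facet normal 0.235 -0.446 -0.864
outer loop
vertex -3.466 -0.986 -1.184
vertex -2.214 -0.533 -1.078
vertex -2.852 -1.354 -0.827
endloop
endfacet
facet normal -0.234 0.446 0.864
outer loop
vertex -3.312 -0.476 0.875
vertex -3.288 0.714 0.267
vertex -3.926 -0.107 0.518
endloop
endfacet
facet normal 0.768 -0.460 0.445
outer loop
vertex -2.674 0.346 0.624
vertex -3.312 -0.476 0.875
vertex -2.214 -0.533 -1.078
endloop
endfacet
facet normal -0.235 0.446 0.864
outer loop
vertex -2.674 0.346 0.624
vertex -3.288 0.714 0.267
vertex -3.312 -0.476 0.875
endloop
endfacet
facet normal -0.768 0.461 -0.445
outer loop
vertex -3.926 -0.107 0.518
vertex -3.288 0.714 0.267
vertex -3.466 -0.986 -1.184
endloop
endfacet
facet normal 0.234 -0.446 -0.864
outer loop
vertex -2.828 -0.164 -1.435
vertex -2.214 -0.533 -1.078
vertex -3.466 -0.986 -1.184
endloop
endfacet
facet normal -0.768 0.460 -0.445
outer loop
vertex -3.466 -0.986 -1.184
vertex -3.288 0.714 0.267
vertex -2.828 -0.164 -1.435
endloop
endfacet
facet normal 0.597 0.767 -0.235
outer loop
vertex -2.828 -0.164 -1.435
vertex -2.674 0.346 0.624
vertex -2.214 -0.533 -1.078
endloop
endfacet
facet normal 0.596 0.768 -0.235
outer loop
vertex -3.288 0.714 0.267
vertex -2.674 0.346 0.624
vertex -2.828 -0.164 -1.435
endloop
endfacet
facet normal -0.348 -0.554 0.756
outer loop
vertex 2.006 3.845 1.676
vertex 2.394 2.962 1.207
vertex 3.003 3.516 1.894
endloop
endfacet
facet normal -0.180 0.102 0.978
outer loop
vertex 2.006 3.845 1.676
vertex 3.003 3.516 1.894
vertex 2.803 4.559 1.748
endloop
endfacet
facet normal -0.564 0.569 0.599
outer loop
vertex 2.006 3.845 1.676
vertex 2.803 4.559 1.748
vertex 2.07 4.65 0.971
endloop
endfacet
facet normal -0.970 0.200 0.141
outer loop
vertex 2.006 3.845 1.676
vertex 2.07 4.65 0.971
vertex 1.817 3.662 0.636
endloop
endfacet
facet normal -0.836 -0.494 0.239
outer loop
vertex 2.006 3.845 1.676
vertex 1.817 3.662 0.636
vertex 2.394 2.962 1.207
endloop
endfacet
facet normal 0.509 0.214 0.834
outer loop
vertex 2.803 4.559 1.748
vertex 3.003 3.516 1.894
vertex 3.683 4.118 1.324
endloop
endfacet
facet normal 0.237 -0.848 0.474
outer loop
vertex 3.003 3.516 1.894
vertex 2.394 2.962 1.207
vertex 3.43 3.13 0.989
endloop
endfacet
facet normal -0.551 -0.751 -0.363
outer loop
vertex 2.394 2.962 1.207
vertex 1.817 3.662 0.636
vertex 2.697 3.221 0.212
endloop
endfacet
facet normal -0.767 0.373 -0.521
outer loop
vertex 1.817 3.662 0.636
vertex 2.07 4.65 0.971
vertex 2.497 4.264 0.066
endloop
endfacet
facet normal -0.111 0.969 0.218
outer loop
vertex 2.07 4.65 0.971
vertex 2.803 4.559 1.748
vertex 3.106 4.818 0.753
endloop
endfacet
facet normal 0.970 -0.200 -0.141
outer loop
vertex 3.494 3.935 0.284
vertex 3.683 4.118 1.324
vertex 3.43 3.13 0.989
endloop
endfacet
facet normal 0.564 -0.569 -0.599
outer loop
vertex 3.494 3.935 0.284
vertex 3.43 3.13 0.989
vertex 2.697 3.221 0.212
endloop
endfacet
facet normal 0.180 -0.102 -0.978
outer loop
vertex 3.494 3.935 0.284
vertex 2.697 3.221 0.212
vertex 2.497 4.264 0.066
endloop
endfacet
facet normal 0.348 0.554 -0.756
outer loop
vertex 3.494 3.935 0.284
vertex 2.497 4.264 0.066
vertex 3.106 4.818 0.753
endloop
endfacet
facet normal 0.836 0.494 -0.239
outer loop
vertex 3.494 3.935 0.284
vertex 3.106 4.818 0.753
vertex 3.683 4.118 1.324
endloop
endfacet
facet normal 0.767 -0.373 0.521
outer loop
vertex 3.43 3.13 0.989
vertex 3.683 4.118 1.324
vertex 3.003 3.516 1.894
endloop
endfacet
facet normal 0.111 -0.969 -0.218
outer loop
vertex 2.697 3.221 0.212
vertex 3.43 3.13 0.989
vertex 2.394 2.962 1.207
endloop
endfacet
facet normal -0.509 -0.214 -0.834
outer loop
vertex 2.497 4.264 0.066
vertex 2.697 3.221 0.212
vertex 1.817 3.662 0.636
endloop
endfacet
facet normal -0.237 0.848 -0.474
outer loop
vertex 3.106 4.818 0.753
vertex 2.497 4.264 0.066
vertex 2.07 4.65 0.971
endloop
endfacet
facet normal 0.551 0.751 0.363
outer loop
vertex 3.683 4.118 1.324
vertex 3.106 4.818 0.753
vertex 2.803 4.559 1.748
endloop
endfacet

endsolid


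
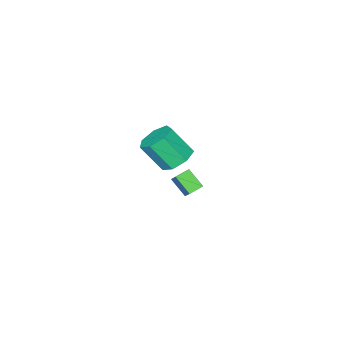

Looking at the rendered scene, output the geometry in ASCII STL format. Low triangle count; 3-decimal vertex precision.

solid 
facet normal -0.314 0.530 -0.787
outer loop
vertex 1.36 3.492 1.643
vertex 0.423 3.721 2.171
vertex 1.368 4.285 2.174
endloop
endfacet
facet normal 0.949 0.168 -0.266
outer loop
vertex 1.36 3.492 1.643
vertex 1.368 4.285 2.174
vertex 2.014 2.389 3.281
endloop
endfacet
facet normal 0.949 0.169 -0.265
outer loop
vertex 2.014 2.389 3.281
vertex 1.368 4.285 2.174
vertex 2.021 3.182 3.812
endloop
endfacet
facet normal 0.314 -0.530 0.788
outer loop
vertex 2.014 2.389 3.281
vertex 2.021 3.182 3.812
vertex 1.077 2.619 3.809
endloop
endfacet
facet normal -0.314 0.530 -0.788
outer loop
vertex 1.368 4.285 2.174
vertex 0.423 3.721 2.171
vertex 0.664 4.654 2.703
endloop
endfacet
facet normal 0.598 0.755 0.270
outer loop
vertex 1.368 4.285 2.174
vertex 0.664 4.654 2.703
vertex 2.021 3.182 3.812
endloop
endfacet
facet normal 0.598 0.755 0.270
outer loop
vertex 2.021 3.182 3.812
vertex 0.664 4.654 2.703
vertex 1.317 3.551 4.341
endloop
endfacet
facet normal 0.314 -0.530 0.788
outer loop
vertex 2.021 3.182 3.812
vertex 1.317 3.551 4.341
vertex 1.077 2.619 3.809
endloop
endfacet
facet normal -0.314 0.530 -0.788
outer loop
vertex 0.664 4.654 2.703
vertex 0.423 3.721 2.171
vertex -0.221 4.32 2.831
endloop
endfacet
facet normal -0.204 0.772 0.602
outer loop
vertex 0.664 4.654 2.703
vertex -0.221 4.32 2.831
vertex 1.317 3.551 4.341
endloop
endfacet
facet normal -0.204 0.772 0.602
outer loop
vertex 1.317 3.551 4.341
vertex -0.221 4.32 2.831
vertex 0.432 3.217 4.469
endloop
endfacet
facet normal 0.314 -0.530 0.787
outer loop
vertex 1.317 3.551 4.341
vertex 0.432 3.217 4.469
vertex 1.077 2.619 3.809
endloop
endfacet
facet normal -0.314 0.530 -0.788
outer loop
vertex -0.221 4.32 2.831
vertex 0.423 3.721 2.171
vertex -0.621 3.536 2.463
endloop
endfacet
facet normal -0.852 0.209 0.480
outer loop
vertex -0.221 4.32 2.831
vertex -0.621 3.536 2.463
vertex 0.432 3.217 4.469
endloop
endfacet
facet normal -0.852 0.209 0.480
outer loop
vertex 0.432 3.217 4.469
vertex -0.621 3.536 2.463
vertex 0.032 2.433 4.101
endloop
endfacet
facet normal 0.314 -0.530 0.788
outer loop
vertex 0.432 3.217 4.469
vertex 0.032 2.433 4.101
vertex 1.077 2.619 3.809
endloop
endfacet
facet normal -0.314 0.530 -0.787
outer loop
vertex -0.621 3.536 2.463
vertex 0.423 3.721 2.171
vertex -0.234 2.891 1.874
endloop
endfacet
facet normal -0.859 -0.513 -0.003
outer loop
vertex -0.621 3.536 2.463
vertex -0.234 2.891 1.874
vertex 0.032 2.433 4.101
endloop
endfacet
facet normal -0.859 -0.513 -0.003
outer loop
vertex 0.032 2.433 4.101
vertex -0.234 2.891 1.874
vertex 0.419 1.788 3.512
endloop
endfacet
facet normal 0.314 -0.530 0.787
outer loop
vertex 0.032 2.433 4.101
vertex 0.419 1.788 3.512
vertex 1.077 2.619 3.809
endloop
endfacet
facet normal -0.315 0.531 -0.787
outer loop
vertex -0.234 2.891 1.874
vertex 0.423 3.721 2.171
vertex 0.647 2.872 1.509
endloop
endfacet
facet normal -0.219 -0.848 -0.484
outer loop
vertex -0.234 2.891 1.874
vertex 0.647 2.872 1.509
vertex 0.419 1.788 3.512
endloop
endfacet
facet normal -0.218 -0.848 -0.484
outer loop
vertex 0.419 1.788 3.512
vertex 0.647 2.872 1.509
vertex 1.301 1.769 3.147
endloop
endfacet
facet normal 0.314 -0.530 0.787
outer loop
vertex 0.419 1.788 3.512
vertex 1.301 1.769 3.147
vertex 1.077 2.619 3.809
endloop
endfacet
facet normal -0.314 0.531 -0.787
outer loop
vertex 0.647 2.872 1.509
vertex 0.423 3.721 2.171
vertex 1.36 3.492 1.643
endloop
endfacet
facet normal 0.586 -0.544 -0.600
outer loop
vertex 0.647 2.872 1.509
vertex 1.36 3.492 1.643
vertex 1.301 1.769 3.147
endloop
endfacet
facet normal 0.586 -0.544 -0.600
outer loop
vertex 1.301 1.769 3.147
vertex 1.36 3.492 1.643
vertex 2.014 2.389 3.281
endloop
endfacet
facet normal 0.313 -0.531 0.787
outer loop
vertex 1.301 1.769 3.147
vertex 2.014 2.389 3.281
vertex 1.077 2.619 3.809
endloop
endfacet
facet normal -0.371 -0.611 -0.699
outer loop
vertex -3.172 -0.564 -4.086
vertex -4.062 -0.364 -3.788
vertex -3.237 0.544 -5.02
endloop
endfacet
facet normal 0.928 -0.207 -0.311
outer loop
vertex -2.618 1.564 -3.852
vertex -3.172 -0.564 -4.086
vertex -3.237 0.544 -5.02
endloop
endfacet
facet normal -0.371 -0.611 -0.699
outer loop
vertex -3.237 0.544 -5.02
vertex -4.062 -0.364 -3.788
vertex -4.128 0.743 -4.721
endloop
endfacet
facet normal -0.045 0.764 -0.643
outer loop
vertex -4.128 0.743 -4.721
vertex -2.618 1.564 -3.852
vertex -3.237 0.544 -5.02
endloop
endfacet
facet normal 0.044 -0.764 0.644
outer loop
vertex -3.172 -0.564 -4.086
vertex -3.443 0.656 -2.62
vertex -4.062 -0.364 -3.788
endloop
endfacet
facet normal 0.927 -0.207 -0.311
outer loop
vertex -2.552 0.457 -2.919
vertex -3.172 -0.564 -4.086
vertex -2.618 1.564 -3.852
endloop
endfacet
facet normal 0.046 -0.764 0.644
outer loop
vertex -2.552 0.457 -2.919
vertex -3.443 0.656 -2.62
vertex -3.172 -0.564 -4.086
endloop
endfacet
facet normal -0.928 0.207 0.311
outer loop
vertex -4.062 -0.364 -3.788
vertex -3.443 0.656 -2.62
vertex -4.128 0.743 -4.721
endloop
endfacet
facet normal -0.044 0.763 -0.644
outer loop
vertex -3.508 1.764 -3.554
vertex -2.618 1.564 -3.852
vertex -4.128 0.743 -4.721
endloop
endfacet
facet normal -0.927 0.208 0.311
outer loop
vertex -4.128 0.743 -4.721
vertex -3.443 0.656 -2.62
vertex -3.508 1.764 -3.554
endloop
endfacet
facet normal 0.371 0.611 0.699
outer loop
vertex -3.508 1.764 -3.554
vertex -2.552 0.457 -2.919
vertex -2.618 1.564 -3.852
endloop
endfacet
facet normal 0.371 0.611 0.699
outer loop
vertex -3.443 0.656 -2.62
vertex -2.552 0.457 -2.919
vertex -3.508 1.764 -3.554
endloop
endfacet

endsolid
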